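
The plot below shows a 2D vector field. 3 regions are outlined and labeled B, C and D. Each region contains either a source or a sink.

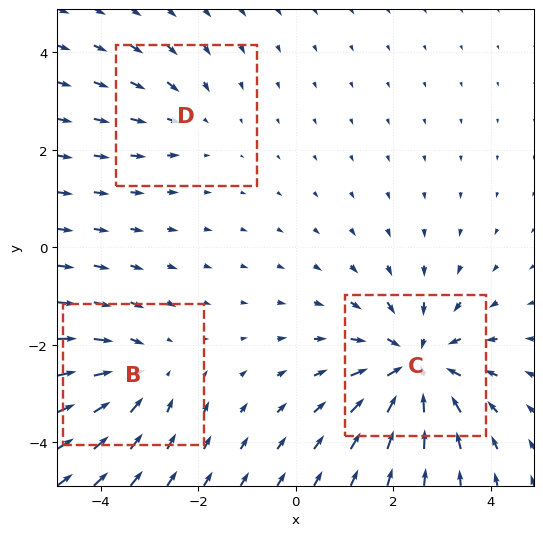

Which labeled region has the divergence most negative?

C

Divergence at each region's feature centre — B: about -3, C: about -5, D: about -2. Region C is most negative.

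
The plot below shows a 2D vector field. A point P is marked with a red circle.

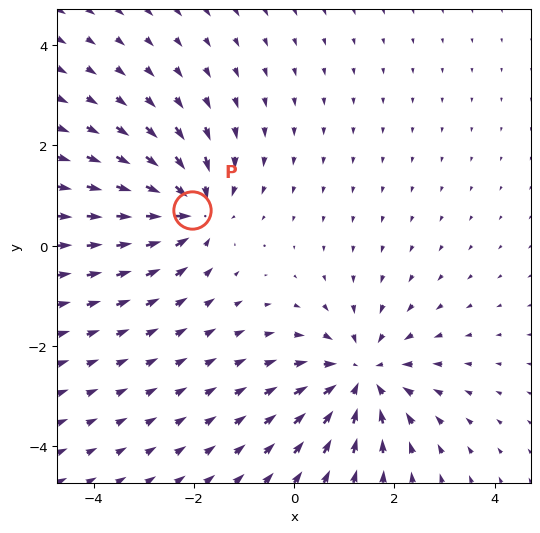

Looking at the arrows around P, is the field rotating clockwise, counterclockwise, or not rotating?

Near P at (-2.0, 0.7) the arrows show no circulation. The curl there is ≈0.

not rotating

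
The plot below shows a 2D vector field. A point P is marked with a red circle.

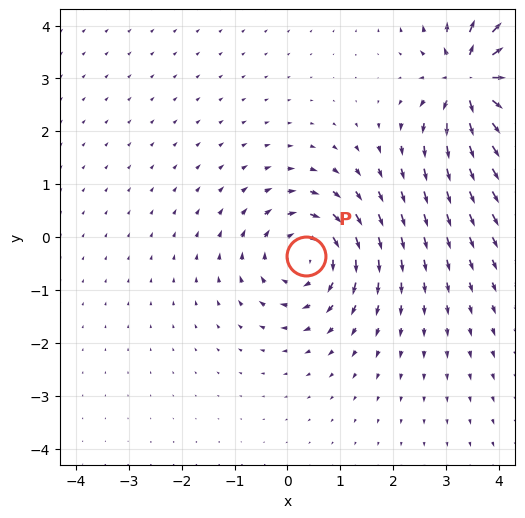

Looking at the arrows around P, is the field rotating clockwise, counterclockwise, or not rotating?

Near P at (0.4, -0.4) the arrows circulate clockwise. The curl (z-component) there is about -4; negative curl means clockwise rotation.

clockwise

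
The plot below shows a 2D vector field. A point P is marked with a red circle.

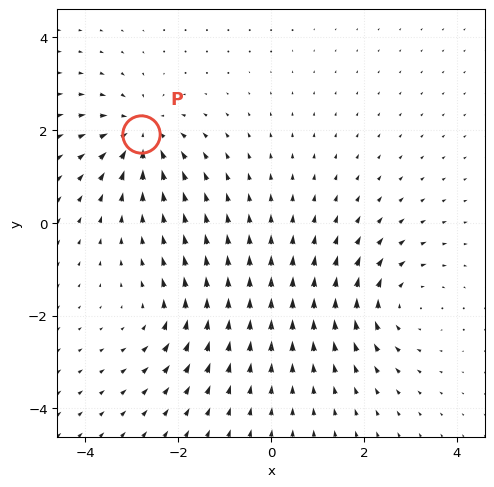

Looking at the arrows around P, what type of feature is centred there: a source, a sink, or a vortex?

sink

At P (-2.8, 1.9) the arrows converge inward. Divergence about -6, curl ≈0 — negative divergence with near-zero curl is a sink.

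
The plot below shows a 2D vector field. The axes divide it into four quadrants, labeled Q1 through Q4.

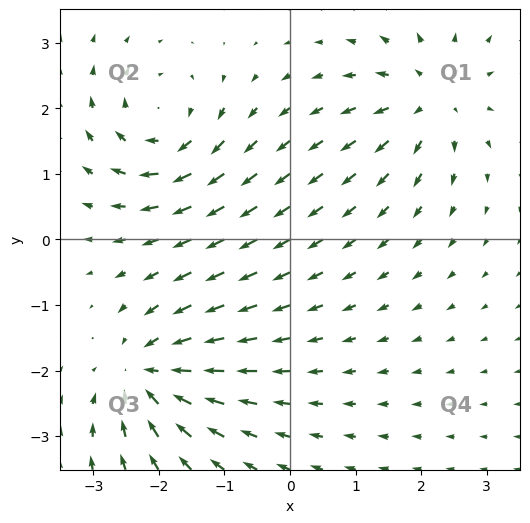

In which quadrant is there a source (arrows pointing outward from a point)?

Q1

The source sits at approximately (2.1, 2.2), which lies in quadrant Q1. The divergence there is about +5, positive as expected for a source.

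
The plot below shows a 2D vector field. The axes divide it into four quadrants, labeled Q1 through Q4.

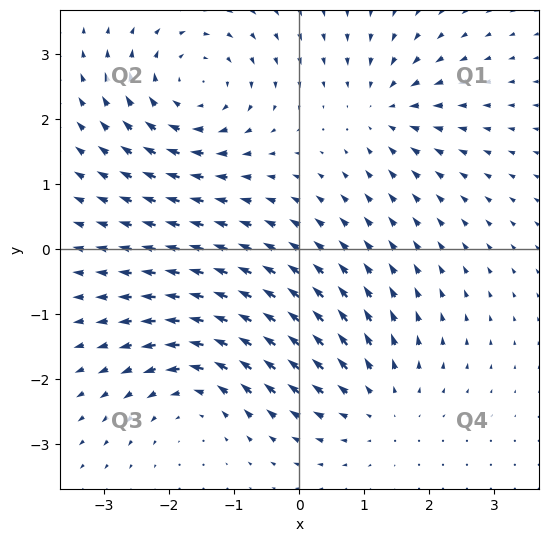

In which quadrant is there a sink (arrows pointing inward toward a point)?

Q1

The sink sits at approximately (1.3, 2.2), which lies in quadrant Q1. The divergence there is about -4, negative as expected for a sink.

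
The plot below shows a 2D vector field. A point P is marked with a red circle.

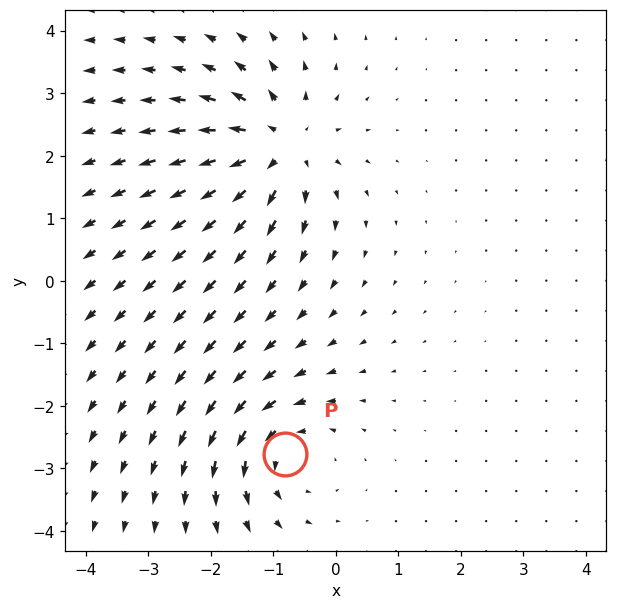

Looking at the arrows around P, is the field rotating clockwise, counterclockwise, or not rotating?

Near P at (-0.8, -2.8) the arrows circulate counterclockwise. The curl (z-component) there is about +4; positive curl means counterclockwise rotation.

counterclockwise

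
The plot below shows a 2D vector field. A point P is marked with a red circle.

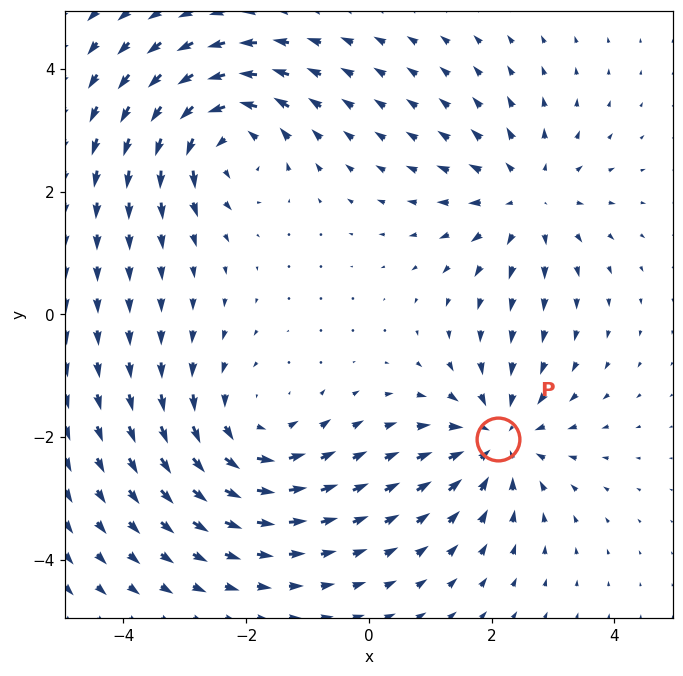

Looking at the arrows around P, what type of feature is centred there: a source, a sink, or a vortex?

sink

At P (2.1, -2.0) the arrows converge inward. Divergence about -4, curl ≈0 — negative divergence with near-zero curl is a sink.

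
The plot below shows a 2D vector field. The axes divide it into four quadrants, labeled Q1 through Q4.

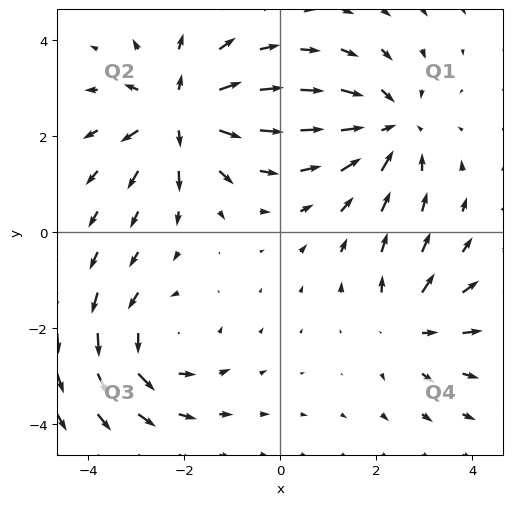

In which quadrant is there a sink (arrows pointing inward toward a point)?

The sink sits at approximately (2.3, 2.2), which lies in quadrant Q1. The divergence there is about -4, negative as expected for a sink.

Q1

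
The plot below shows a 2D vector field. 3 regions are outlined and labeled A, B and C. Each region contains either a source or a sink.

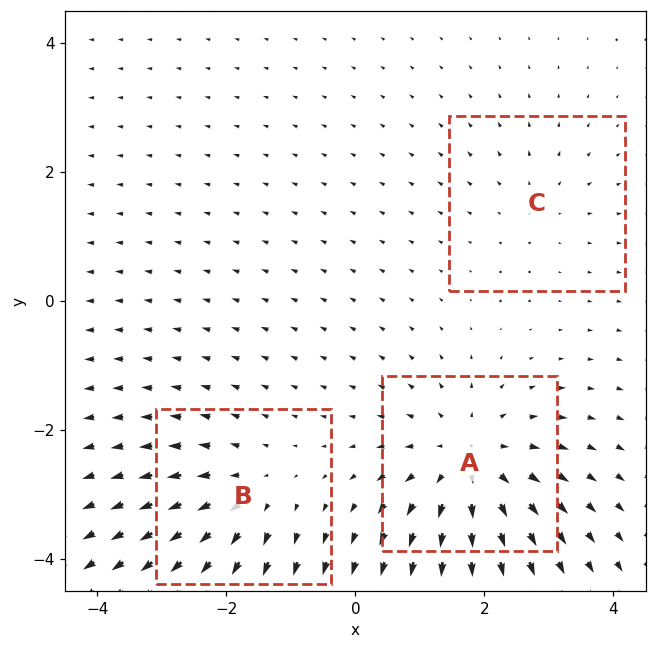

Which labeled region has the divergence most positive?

Divergence at each region's feature centre — A: about +4, B: about +3, C: about +2. Region A is most positive.

A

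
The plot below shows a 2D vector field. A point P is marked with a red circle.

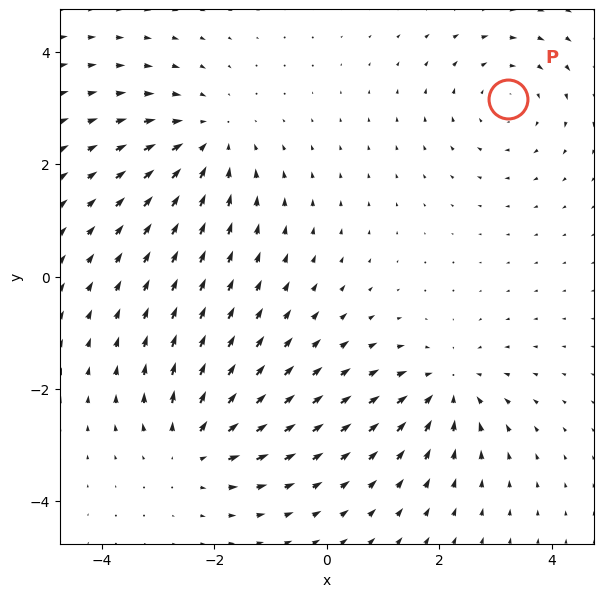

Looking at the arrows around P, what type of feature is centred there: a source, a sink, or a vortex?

vortex

At P (3.2, 3.2) the arrows circulate clockwise. Divergence ≈0, curl about -3 — near-zero divergence with nonzero curl is a vortex.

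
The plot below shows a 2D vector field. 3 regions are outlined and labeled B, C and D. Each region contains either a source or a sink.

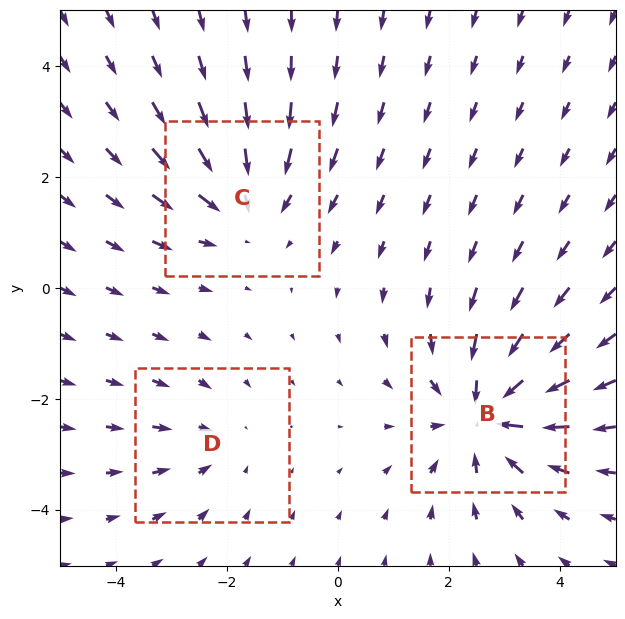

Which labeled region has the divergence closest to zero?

Divergence at each region's feature centre — B: about -4, C: about -3, D: about -2. Region D is closest to zero.

D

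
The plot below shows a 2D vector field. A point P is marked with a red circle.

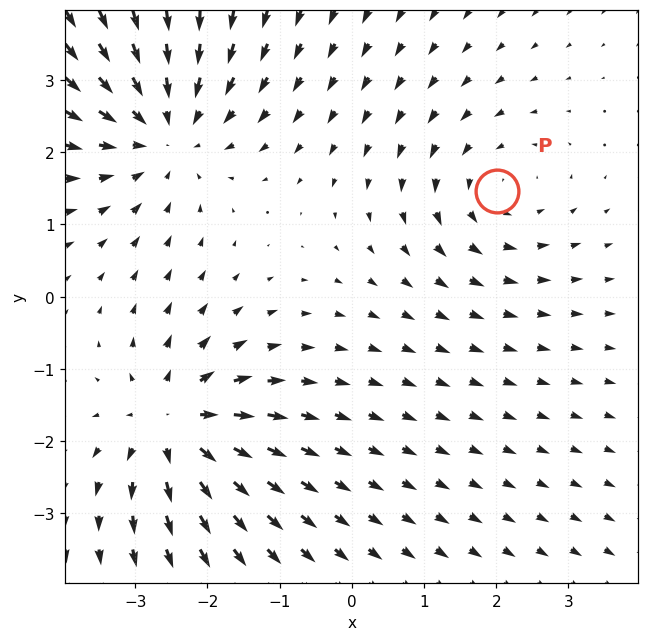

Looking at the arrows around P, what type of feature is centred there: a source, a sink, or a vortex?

At P (2.0, 1.5) the arrows circulate counterclockwise. Divergence ≈0, curl about +3 — near-zero divergence with nonzero curl is a vortex.

vortex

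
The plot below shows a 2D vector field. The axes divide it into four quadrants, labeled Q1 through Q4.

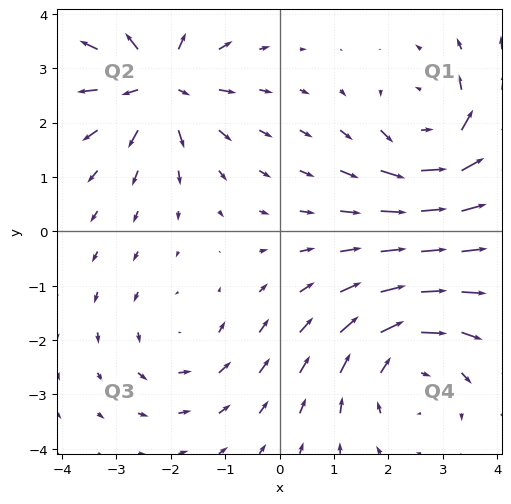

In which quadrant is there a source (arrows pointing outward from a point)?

Q2

The source sits at approximately (-2.2, 2.7), which lies in quadrant Q2. The divergence there is about +6, positive as expected for a source.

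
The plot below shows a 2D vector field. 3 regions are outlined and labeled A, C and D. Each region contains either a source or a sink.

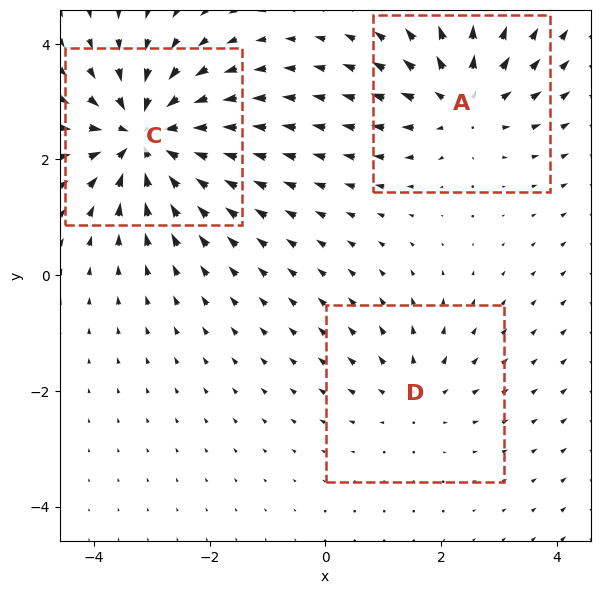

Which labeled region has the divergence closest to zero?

Divergence at each region's feature centre — A: about +4, C: about -6, D: about +2. Region D is closest to zero.

D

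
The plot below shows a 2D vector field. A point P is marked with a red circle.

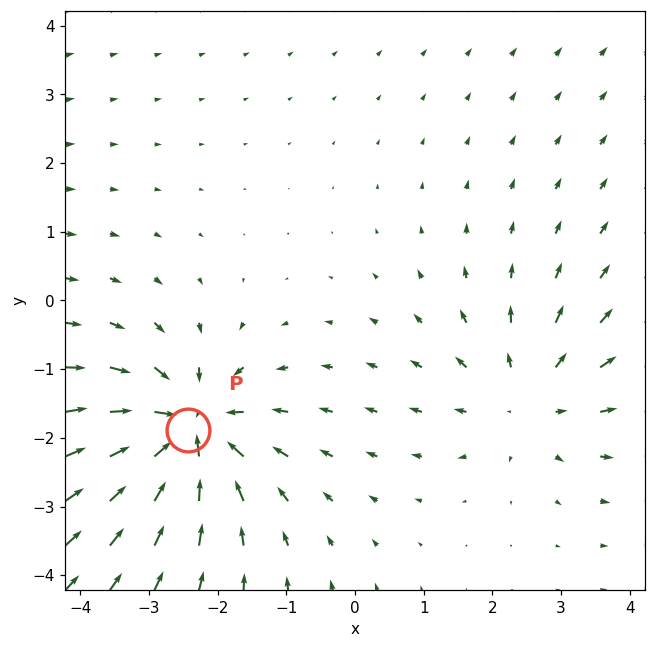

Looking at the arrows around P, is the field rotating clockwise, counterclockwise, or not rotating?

Near P at (-2.4, -1.9) the arrows show no circulation. The curl there is ≈0.

not rotating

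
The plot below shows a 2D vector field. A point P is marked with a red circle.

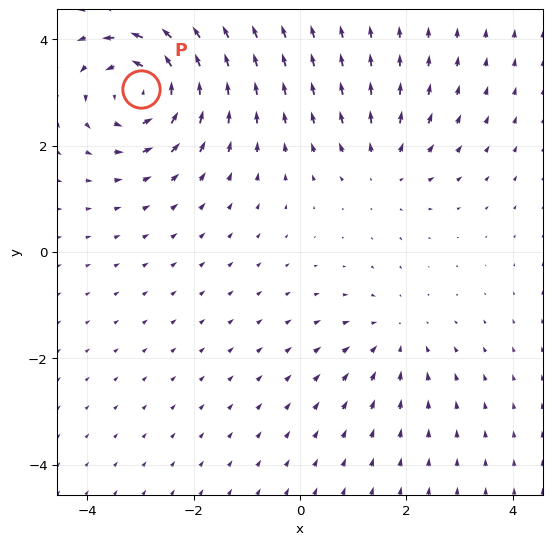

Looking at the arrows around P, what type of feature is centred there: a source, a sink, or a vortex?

vortex

At P (-3.0, 3.1) the arrows circulate counterclockwise. Divergence ≈0, curl about +5 — near-zero divergence with nonzero curl is a vortex.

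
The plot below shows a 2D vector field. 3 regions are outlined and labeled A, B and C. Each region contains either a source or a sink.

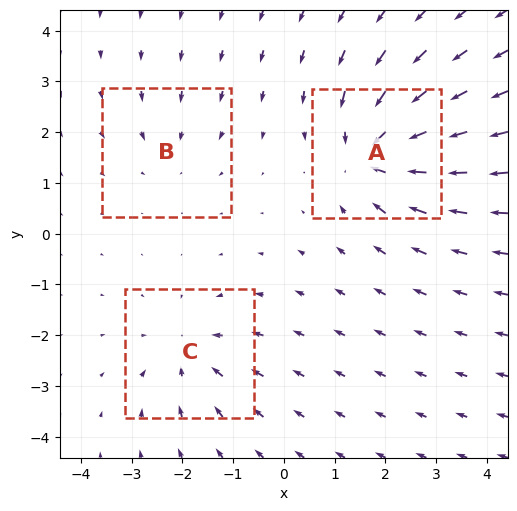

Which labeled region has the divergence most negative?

A

Divergence at each region's feature centre — A: about -5, B: about -2, C: about -3. Region A is most negative.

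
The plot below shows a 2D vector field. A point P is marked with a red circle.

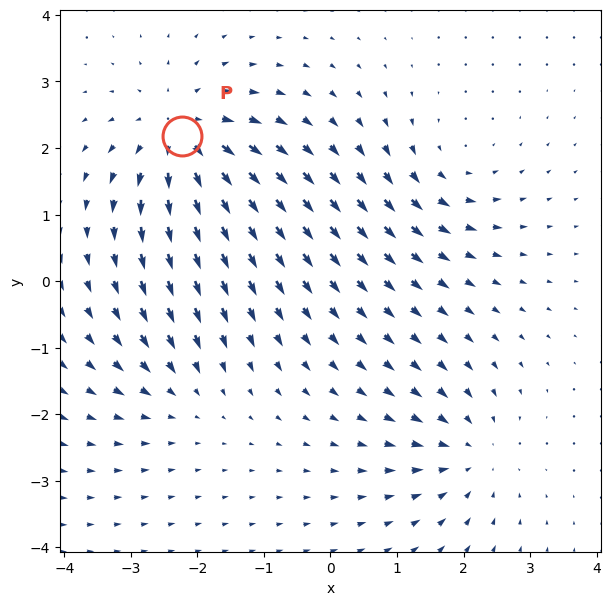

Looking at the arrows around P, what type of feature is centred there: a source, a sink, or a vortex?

At P (-2.2, 2.2) the arrows spread outward. Divergence about +5, curl ≈0 — positive divergence with near-zero curl is a source.

source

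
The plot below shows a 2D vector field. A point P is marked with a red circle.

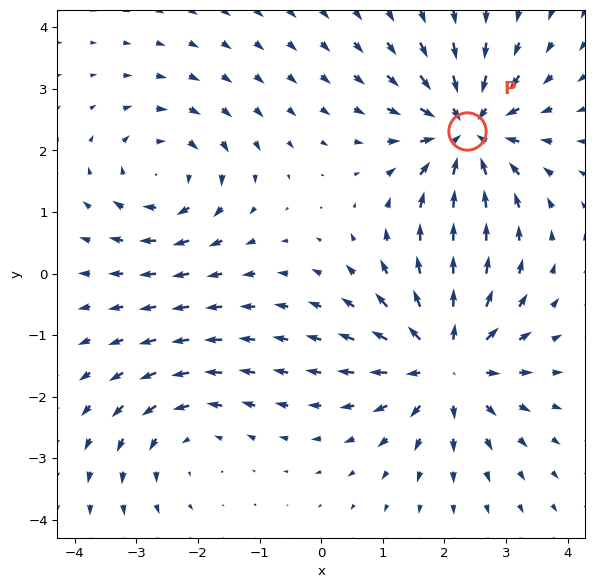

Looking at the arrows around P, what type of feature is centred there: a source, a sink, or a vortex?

sink

At P (2.4, 2.3) the arrows converge inward. Divergence about -5, curl ≈0 — negative divergence with near-zero curl is a sink.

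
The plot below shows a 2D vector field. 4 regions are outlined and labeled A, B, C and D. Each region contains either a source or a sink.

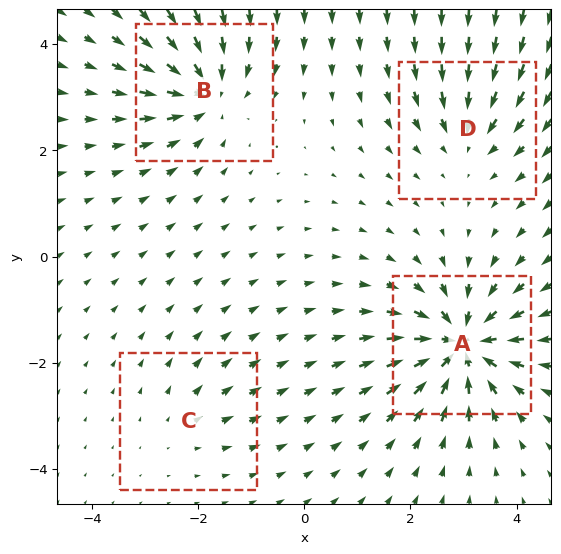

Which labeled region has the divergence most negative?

Divergence at each region's feature centre — A: about -9, B: about -7, C: about +2, D: about -4. Region A is most negative.

A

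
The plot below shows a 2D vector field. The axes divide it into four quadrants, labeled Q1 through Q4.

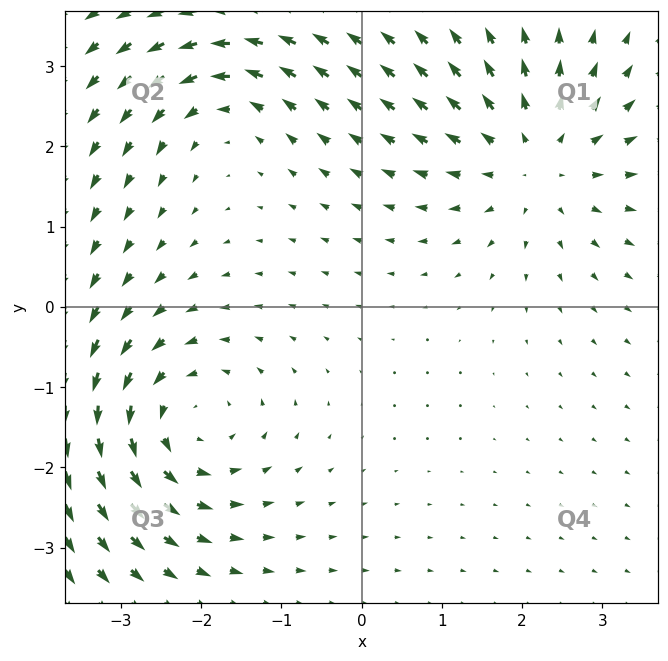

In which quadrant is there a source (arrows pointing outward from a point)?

Q1

The source sits at approximately (2.2, 1.8), which lies in quadrant Q1. The divergence there is about +4, positive as expected for a source.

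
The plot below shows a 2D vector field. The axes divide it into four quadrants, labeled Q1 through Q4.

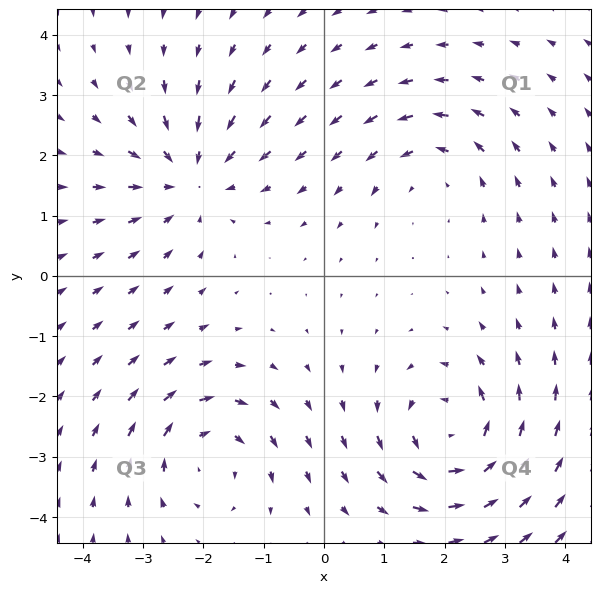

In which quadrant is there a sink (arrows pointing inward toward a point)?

Q2

The sink sits at approximately (-2.2, 1.6), which lies in quadrant Q2. The divergence there is about -5, negative as expected for a sink.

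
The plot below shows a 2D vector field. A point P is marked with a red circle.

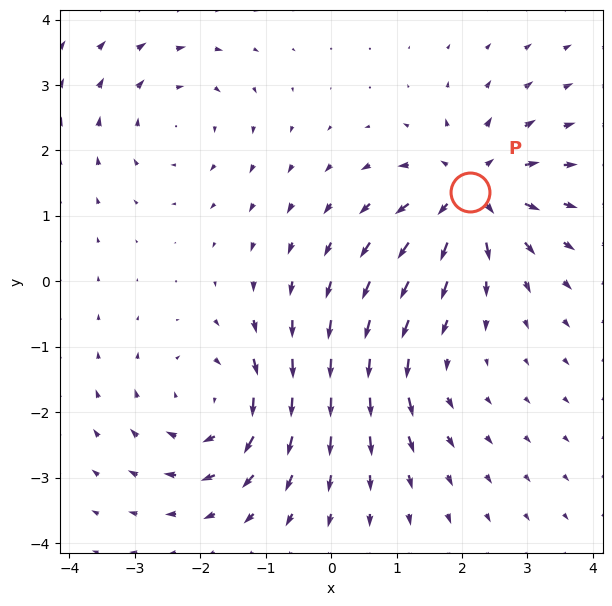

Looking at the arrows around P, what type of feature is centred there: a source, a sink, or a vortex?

source

At P (2.1, 1.4) the arrows spread outward. Divergence about +6, curl ≈0 — positive divergence with near-zero curl is a source.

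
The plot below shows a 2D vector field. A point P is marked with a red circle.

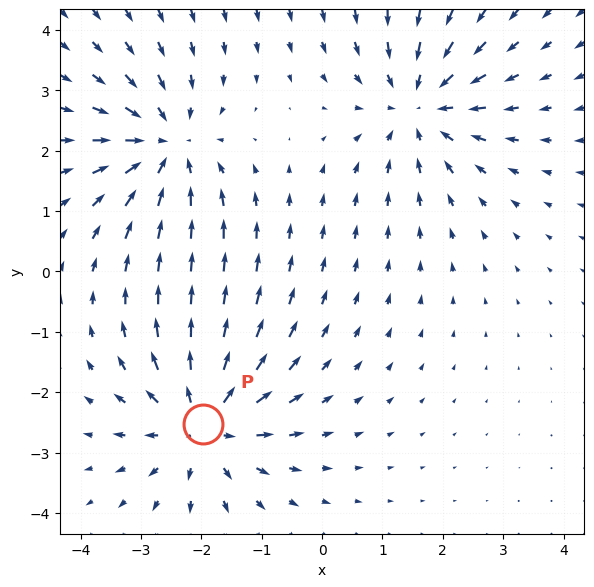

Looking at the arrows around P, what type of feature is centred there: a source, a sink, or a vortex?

At P (-2.0, -2.5) the arrows spread outward. Divergence about +6, curl ≈0 — positive divergence with near-zero curl is a source.

source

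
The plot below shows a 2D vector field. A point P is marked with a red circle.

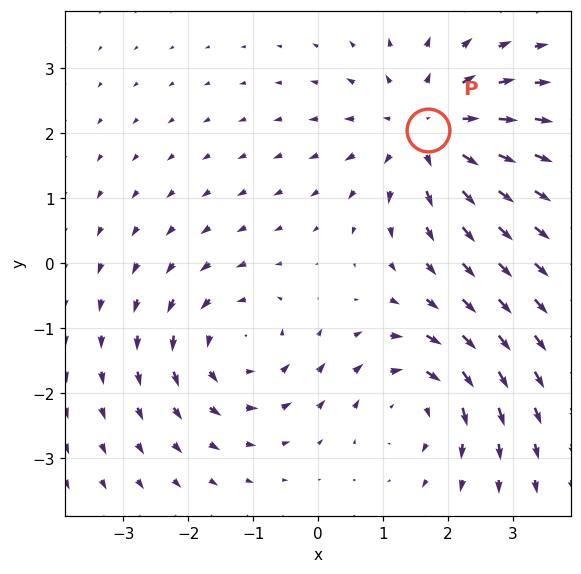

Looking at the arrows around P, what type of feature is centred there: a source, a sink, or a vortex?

At P (1.7, 2.1) the arrows spread outward. Divergence about +3, curl ≈0 — positive divergence with near-zero curl is a source.

source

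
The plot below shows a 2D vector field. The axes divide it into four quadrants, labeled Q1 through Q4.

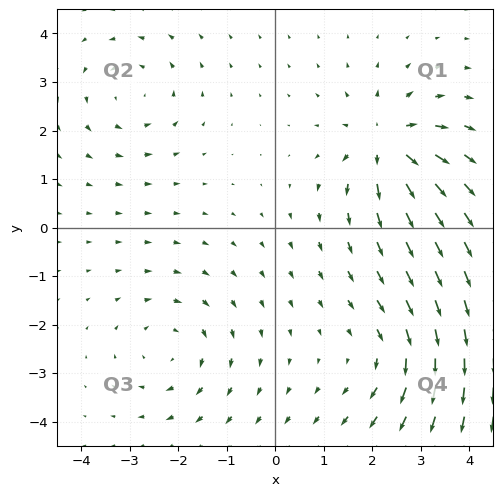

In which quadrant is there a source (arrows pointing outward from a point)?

Q1

The source sits at approximately (2.3, 1.7), which lies in quadrant Q1. The divergence there is about +6, positive as expected for a source.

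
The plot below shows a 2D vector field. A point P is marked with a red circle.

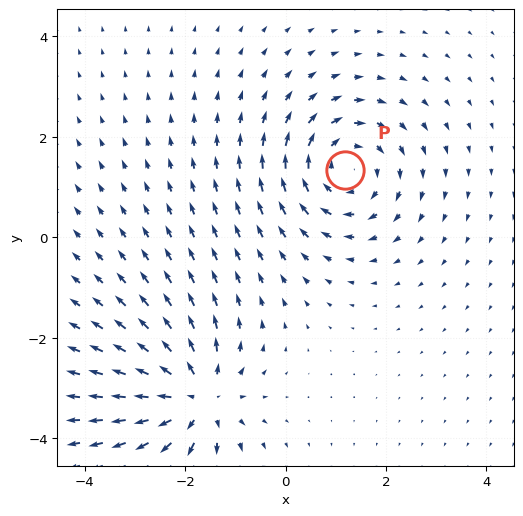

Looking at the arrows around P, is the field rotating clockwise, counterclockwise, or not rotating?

clockwise

Near P at (1.2, 1.3) the arrows circulate clockwise. The curl (z-component) there is about -4; negative curl means clockwise rotation.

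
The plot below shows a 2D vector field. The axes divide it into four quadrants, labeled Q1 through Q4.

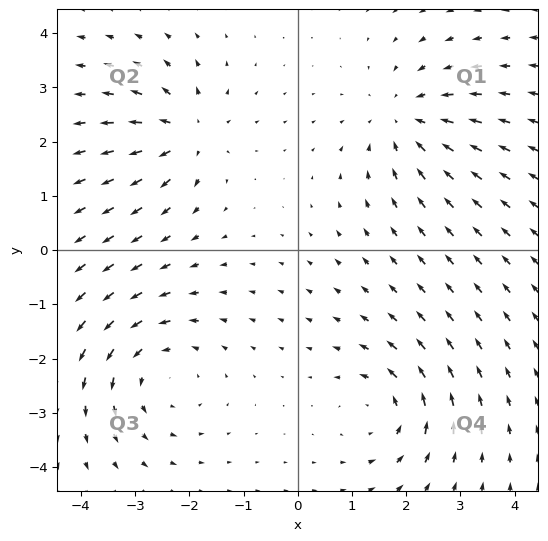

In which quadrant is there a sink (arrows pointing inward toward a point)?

The sink sits at approximately (2.0, 2.4), which lies in quadrant Q1. The divergence there is about -4, negative as expected for a sink.

Q1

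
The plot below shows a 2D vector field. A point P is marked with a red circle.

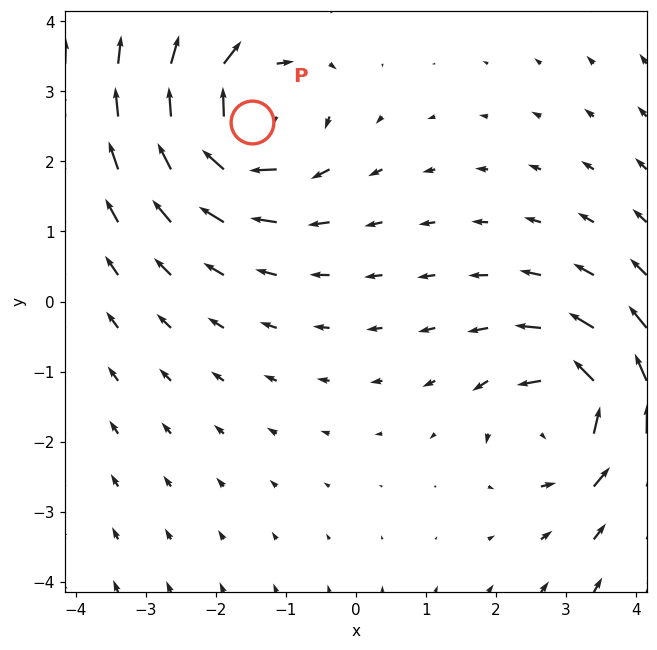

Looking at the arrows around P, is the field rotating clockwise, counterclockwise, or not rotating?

Near P at (-1.5, 2.6) the arrows circulate clockwise. The curl (z-component) there is about -4; negative curl means clockwise rotation.

clockwise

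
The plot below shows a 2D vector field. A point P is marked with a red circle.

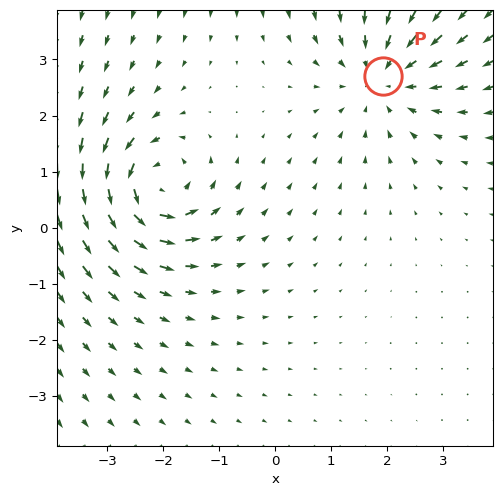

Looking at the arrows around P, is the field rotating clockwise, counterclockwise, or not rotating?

not rotating

Near P at (1.9, 2.7) the arrows show no circulation. The curl there is ≈0.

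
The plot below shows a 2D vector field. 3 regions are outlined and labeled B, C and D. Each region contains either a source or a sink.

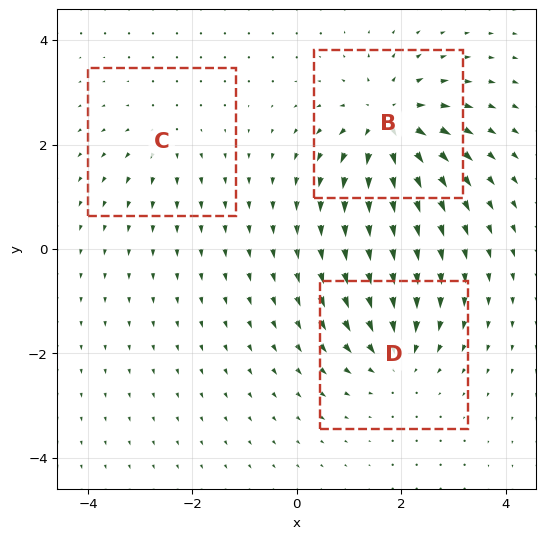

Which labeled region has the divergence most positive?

B

Divergence at each region's feature centre — B: about +6, C: about +2, D: about -4. Region B is most positive.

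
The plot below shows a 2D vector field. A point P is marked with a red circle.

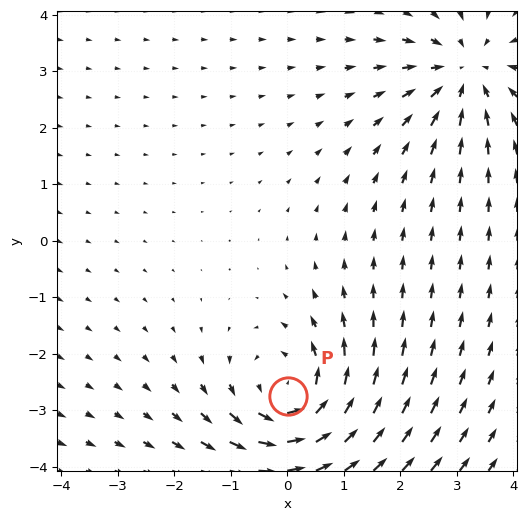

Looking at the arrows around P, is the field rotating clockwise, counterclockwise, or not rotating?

counterclockwise

Near P at (0.0, -2.8) the arrows circulate counterclockwise. The curl (z-component) there is about +3; positive curl means counterclockwise rotation.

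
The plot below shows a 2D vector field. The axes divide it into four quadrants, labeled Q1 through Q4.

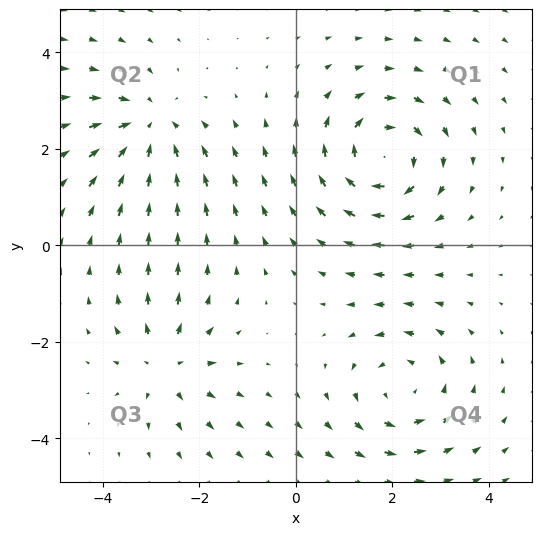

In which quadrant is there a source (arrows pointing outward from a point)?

Q3

The source sits at approximately (-2.7, -2.5), which lies in quadrant Q3. The divergence there is about +3, positive as expected for a source.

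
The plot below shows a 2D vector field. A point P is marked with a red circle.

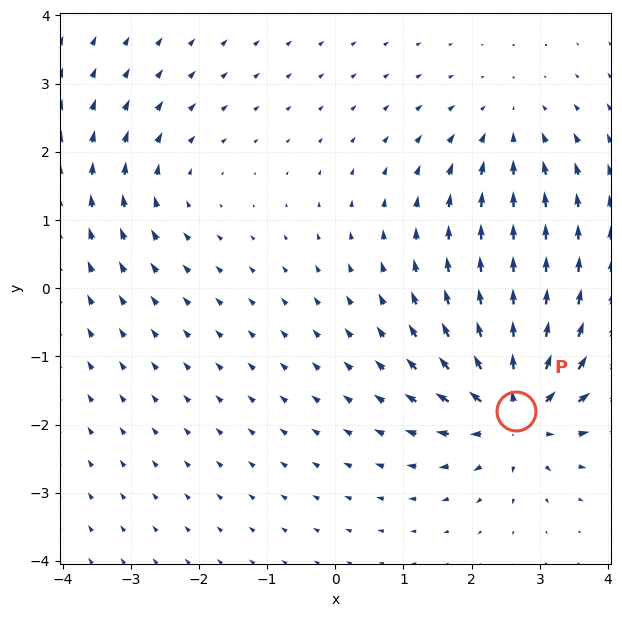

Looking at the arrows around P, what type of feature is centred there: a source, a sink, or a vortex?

At P (2.6, -1.8) the arrows spread outward. Divergence about +7, curl ≈0 — positive divergence with near-zero curl is a source.

source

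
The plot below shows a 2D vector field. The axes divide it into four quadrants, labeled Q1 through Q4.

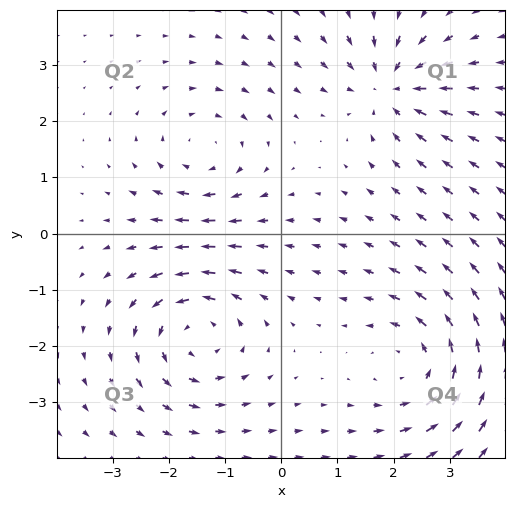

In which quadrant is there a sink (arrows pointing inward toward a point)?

Q1

The sink sits at approximately (2.0, 2.6), which lies in quadrant Q1. The divergence there is about -5, negative as expected for a sink.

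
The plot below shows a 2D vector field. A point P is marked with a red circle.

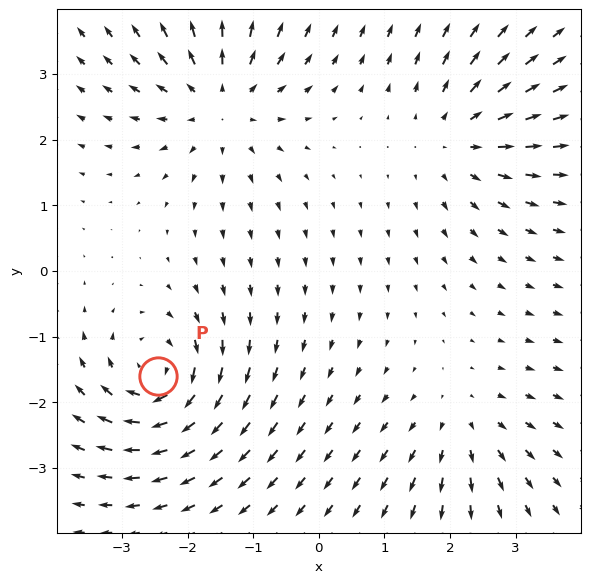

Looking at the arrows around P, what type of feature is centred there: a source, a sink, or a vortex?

At P (-2.4, -1.6) the arrows circulate clockwise. Divergence ≈0, curl about -6 — near-zero divergence with nonzero curl is a vortex.

vortex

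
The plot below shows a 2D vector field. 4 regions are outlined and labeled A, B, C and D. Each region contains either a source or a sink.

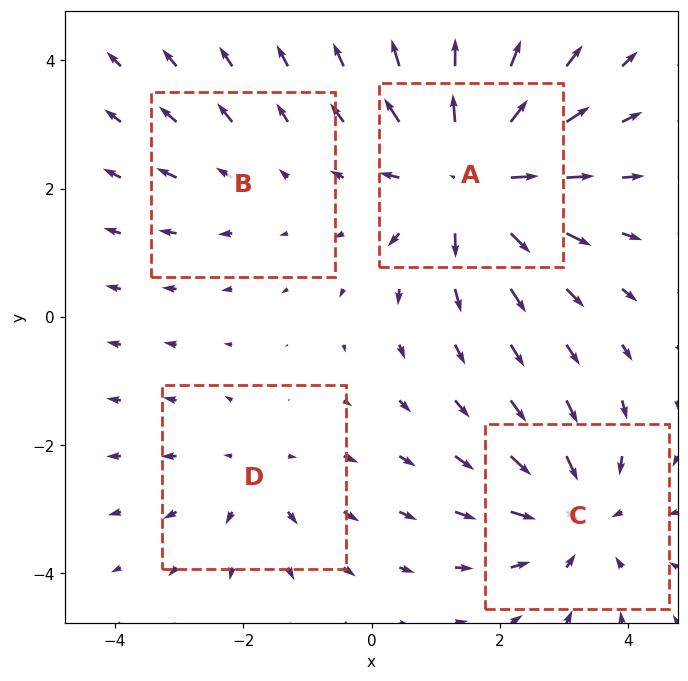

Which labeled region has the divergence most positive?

Divergence at each region's feature centre — A: about +6, B: about +2, C: about -4, D: about +3. Region A is most positive.

A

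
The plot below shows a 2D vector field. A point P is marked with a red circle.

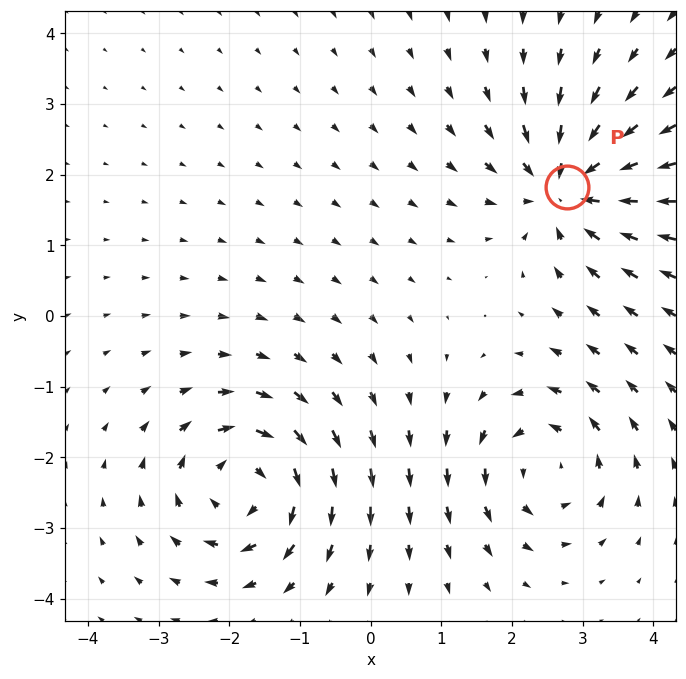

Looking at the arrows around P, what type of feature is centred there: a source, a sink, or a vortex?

At P (2.8, 1.8) the arrows converge inward. Divergence about -6, curl ≈0 — negative divergence with near-zero curl is a sink.

sink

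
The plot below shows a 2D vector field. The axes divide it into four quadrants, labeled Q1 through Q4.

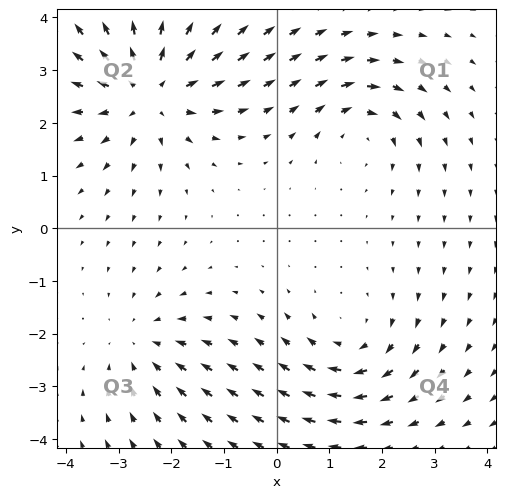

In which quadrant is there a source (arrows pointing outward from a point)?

The source sits at approximately (-2.4, 2.6), which lies in quadrant Q2. The divergence there is about +5, positive as expected for a source.

Q2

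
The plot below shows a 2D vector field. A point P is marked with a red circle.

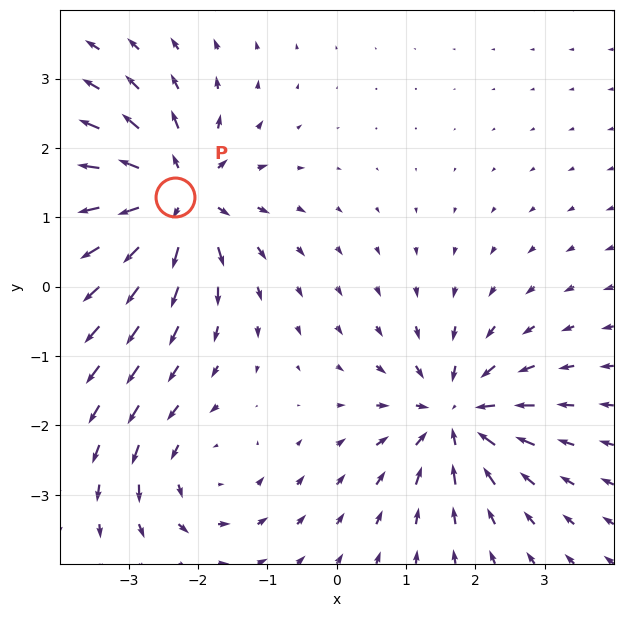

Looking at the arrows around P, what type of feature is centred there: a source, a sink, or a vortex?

source

At P (-2.3, 1.3) the arrows spread outward. Divergence about +6, curl ≈0 — positive divergence with near-zero curl is a source.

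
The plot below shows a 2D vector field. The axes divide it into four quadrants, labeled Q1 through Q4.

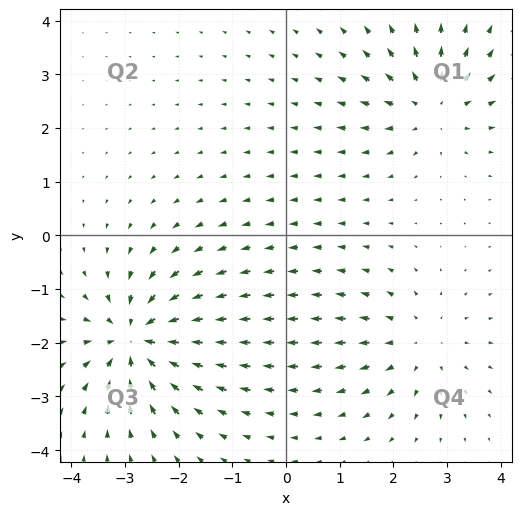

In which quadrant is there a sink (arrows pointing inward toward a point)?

Q3

The sink sits at approximately (-2.8, -1.9), which lies in quadrant Q3. The divergence there is about -5, negative as expected for a sink.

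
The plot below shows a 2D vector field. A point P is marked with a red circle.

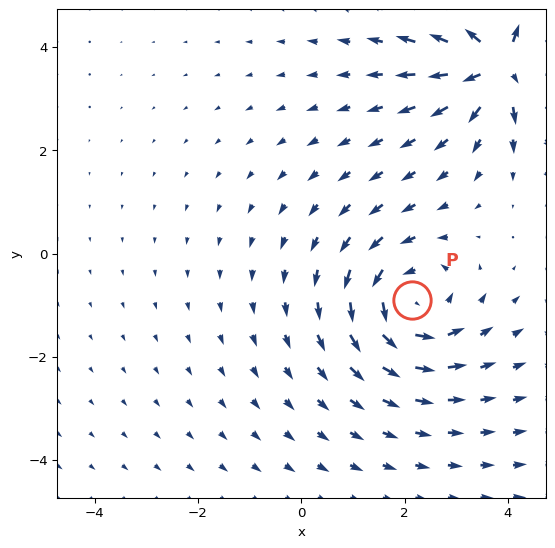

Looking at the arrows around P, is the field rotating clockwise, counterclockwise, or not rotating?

Near P at (2.1, -0.9) the arrows circulate counterclockwise. The curl (z-component) there is about +3; positive curl means counterclockwise rotation.

counterclockwise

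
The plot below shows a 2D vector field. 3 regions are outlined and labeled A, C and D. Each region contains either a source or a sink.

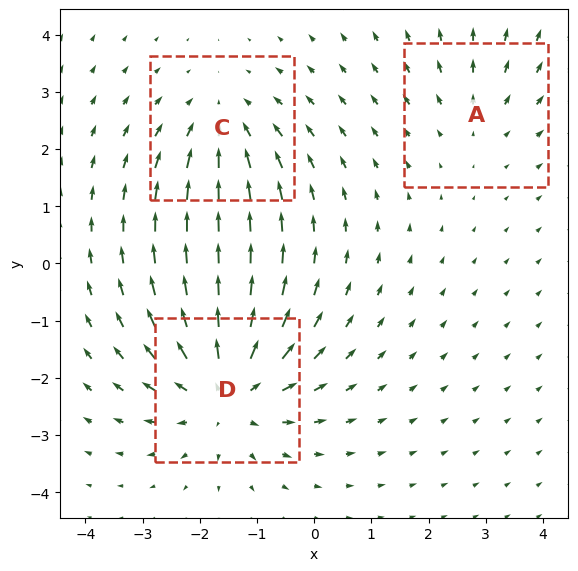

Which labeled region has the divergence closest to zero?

A

Divergence at each region's feature centre — A: about +2, C: about -3, D: about +4. Region A is closest to zero.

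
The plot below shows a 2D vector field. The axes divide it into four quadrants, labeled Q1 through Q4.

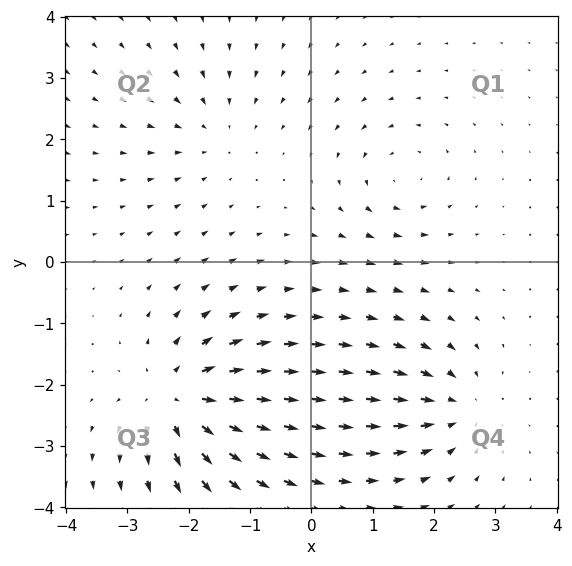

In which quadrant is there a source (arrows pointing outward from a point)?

The source sits at approximately (-2.1, -2.2), which lies in quadrant Q3. The divergence there is about +6, positive as expected for a source.

Q3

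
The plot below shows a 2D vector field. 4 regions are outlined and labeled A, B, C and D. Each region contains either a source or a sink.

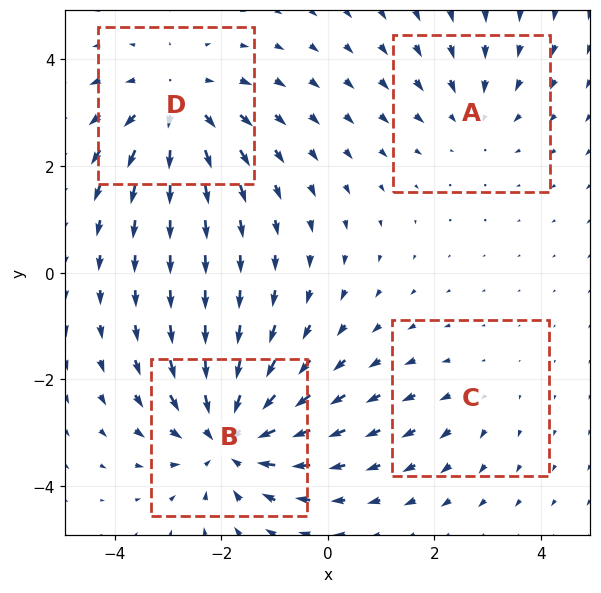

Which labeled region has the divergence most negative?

Divergence at each region's feature centre — A: about -3, B: about -6, C: about +2, D: about +4. Region B is most negative.

B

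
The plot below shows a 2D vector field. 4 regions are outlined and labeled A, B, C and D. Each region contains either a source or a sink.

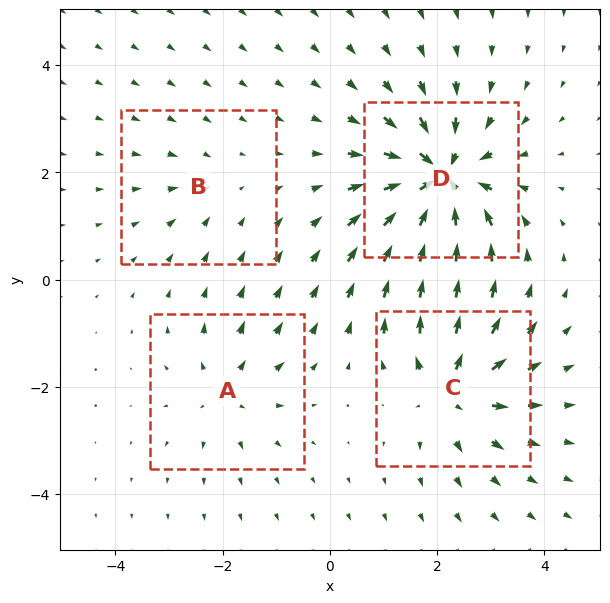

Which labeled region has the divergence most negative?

D

Divergence at each region's feature centre — A: about +4, B: about -2, C: about +6, D: about -9. Region D is most negative.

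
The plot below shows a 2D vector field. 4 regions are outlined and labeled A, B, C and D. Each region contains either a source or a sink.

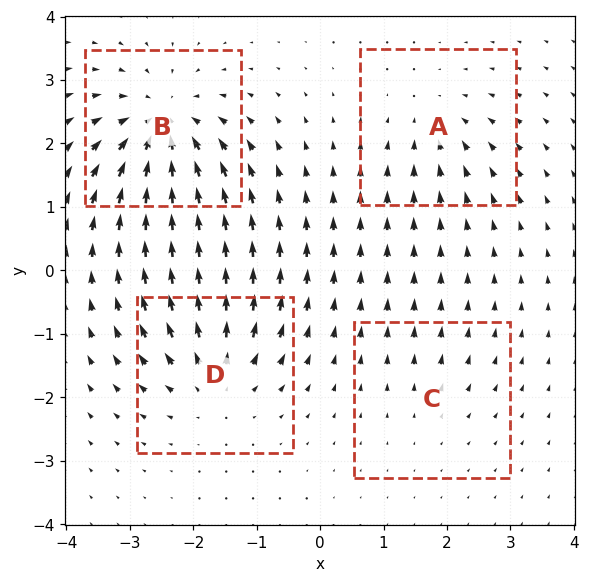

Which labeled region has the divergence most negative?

B

Divergence at each region's feature centre — A: about -4, B: about -8, C: about +2, D: about +6. Region B is most negative.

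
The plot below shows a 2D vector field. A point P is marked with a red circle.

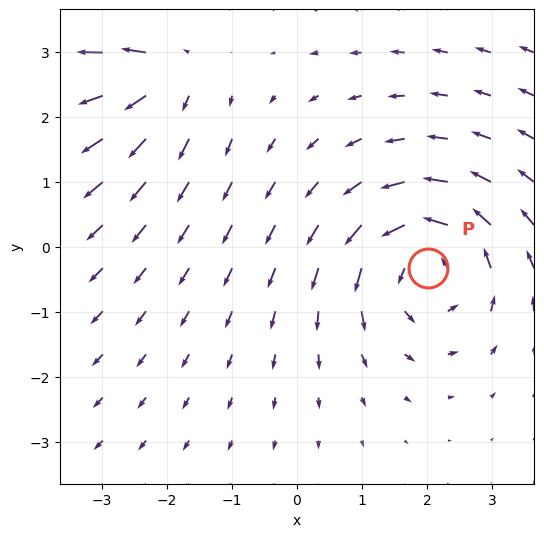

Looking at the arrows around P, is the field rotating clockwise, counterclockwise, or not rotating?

Near P at (2.0, -0.3) the arrows circulate counterclockwise. The curl (z-component) there is about +5; positive curl means counterclockwise rotation.

counterclockwise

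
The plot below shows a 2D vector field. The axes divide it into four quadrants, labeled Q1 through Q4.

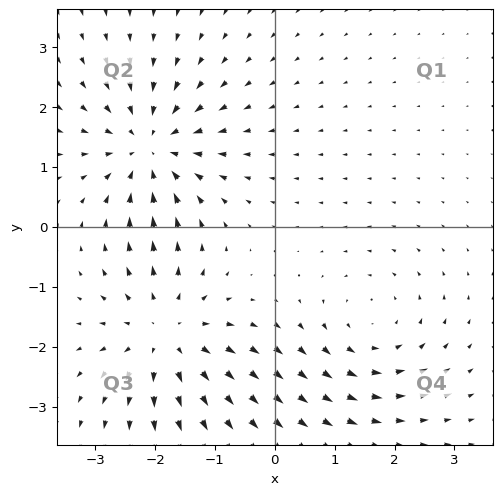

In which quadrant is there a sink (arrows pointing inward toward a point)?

The sink sits at approximately (-2.1, 1.3), which lies in quadrant Q2. The divergence there is about -5, negative as expected for a sink.

Q2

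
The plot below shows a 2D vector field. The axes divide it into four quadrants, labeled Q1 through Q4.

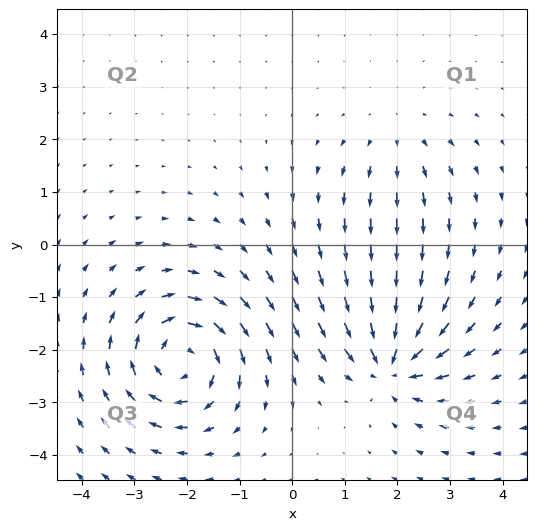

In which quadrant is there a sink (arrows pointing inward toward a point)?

Q4

The sink sits at approximately (1.9, -2.2), which lies in quadrant Q4. The divergence there is about -5, negative as expected for a sink.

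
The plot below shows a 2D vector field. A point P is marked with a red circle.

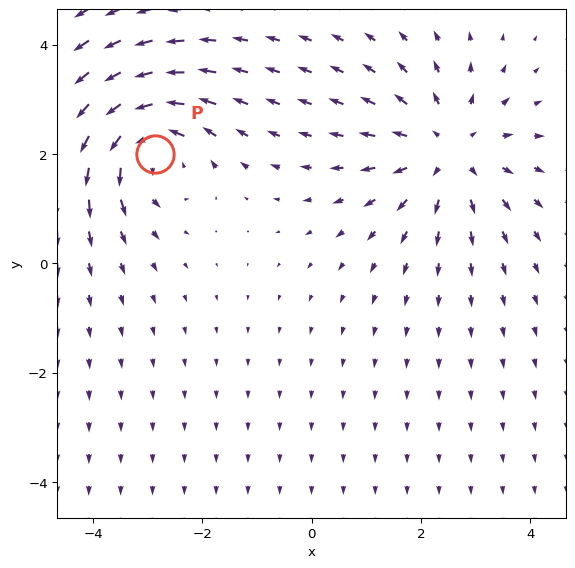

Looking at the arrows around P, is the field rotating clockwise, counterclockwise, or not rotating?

counterclockwise

Near P at (-2.9, 2.0) the arrows circulate counterclockwise. The curl (z-component) there is about +4; positive curl means counterclockwise rotation.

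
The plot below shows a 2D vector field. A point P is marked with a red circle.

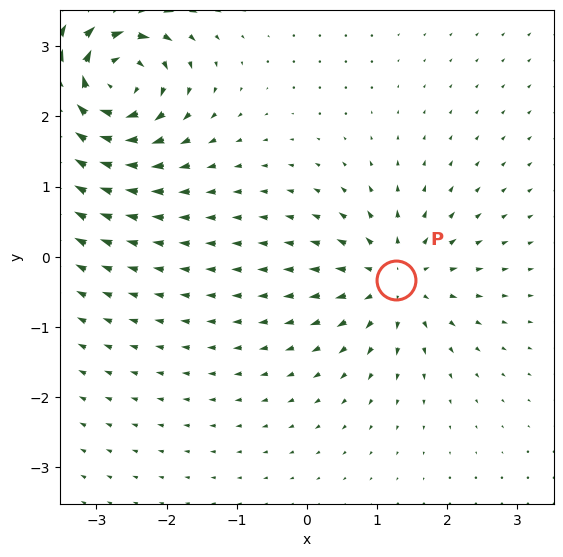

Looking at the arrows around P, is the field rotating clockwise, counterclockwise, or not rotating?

Near P at (1.3, -0.3) the arrows show no circulation. The curl there is ≈0.

not rotating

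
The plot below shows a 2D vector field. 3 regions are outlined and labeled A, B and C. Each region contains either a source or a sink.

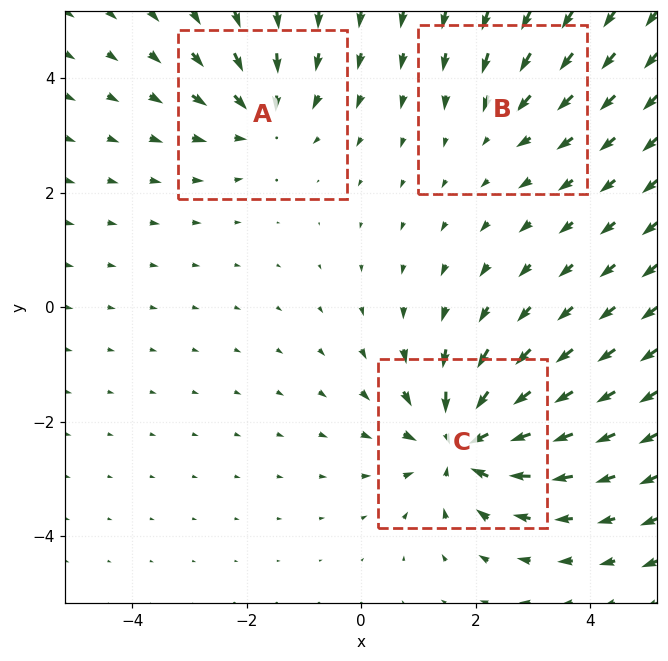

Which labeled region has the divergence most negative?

Divergence at each region's feature centre — A: about -3, B: about -2, C: about -6. Region C is most negative.

C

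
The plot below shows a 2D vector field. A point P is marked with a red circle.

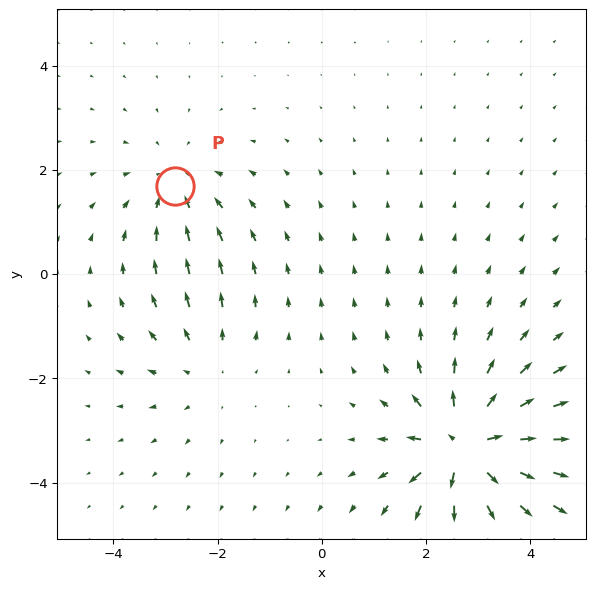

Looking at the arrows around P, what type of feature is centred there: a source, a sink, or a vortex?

At P (-2.8, 1.7) the arrows converge inward. Divergence about -2, curl ≈0 — negative divergence with near-zero curl is a sink.

sink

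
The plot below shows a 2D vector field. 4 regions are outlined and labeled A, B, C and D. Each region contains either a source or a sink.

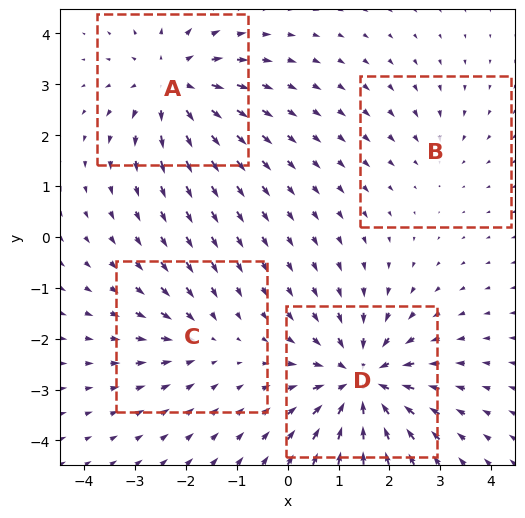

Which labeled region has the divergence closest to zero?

Divergence at each region's feature centre — A: about +5, B: about -2, C: about -3, D: about -7. Region B is closest to zero.

B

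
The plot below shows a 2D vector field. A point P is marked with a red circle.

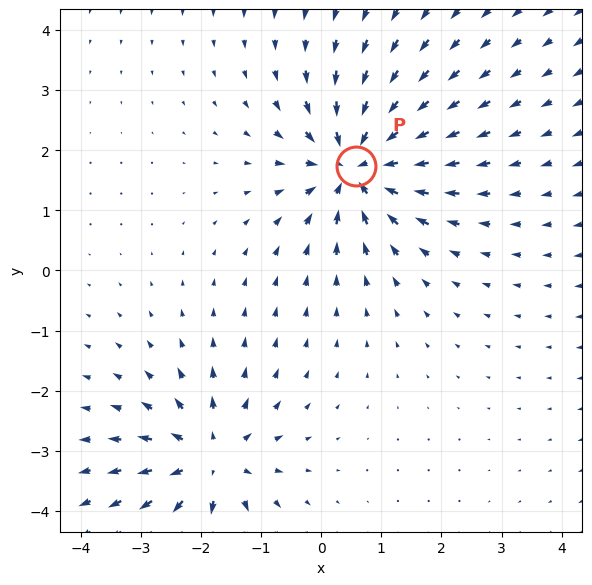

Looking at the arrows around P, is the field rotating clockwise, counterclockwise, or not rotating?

Near P at (0.6, 1.7) the arrows show no circulation. The curl there is ≈0.

not rotating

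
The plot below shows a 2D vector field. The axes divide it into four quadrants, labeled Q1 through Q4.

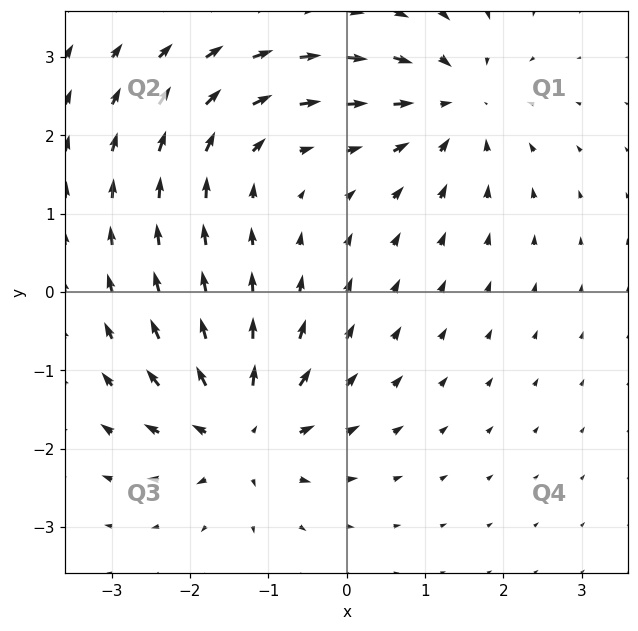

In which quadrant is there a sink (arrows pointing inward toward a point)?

Q1

The sink sits at approximately (1.4, 2.4), which lies in quadrant Q1. The divergence there is about -5, negative as expected for a sink.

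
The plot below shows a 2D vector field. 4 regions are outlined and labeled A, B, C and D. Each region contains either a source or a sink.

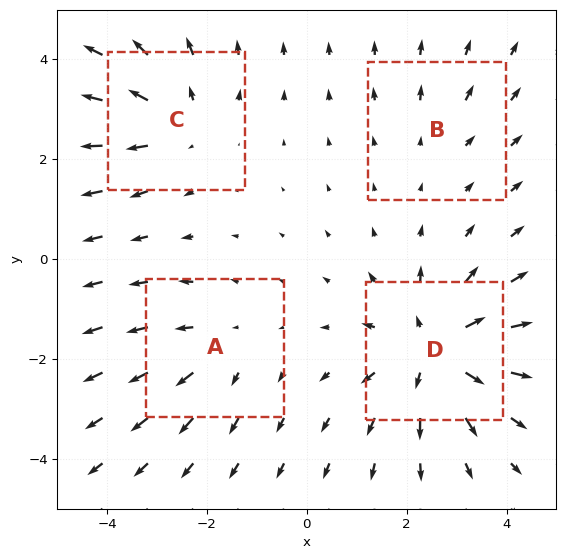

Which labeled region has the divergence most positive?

D

Divergence at each region's feature centre — A: about +3, B: about +2, C: about +4, D: about +6. Region D is most positive.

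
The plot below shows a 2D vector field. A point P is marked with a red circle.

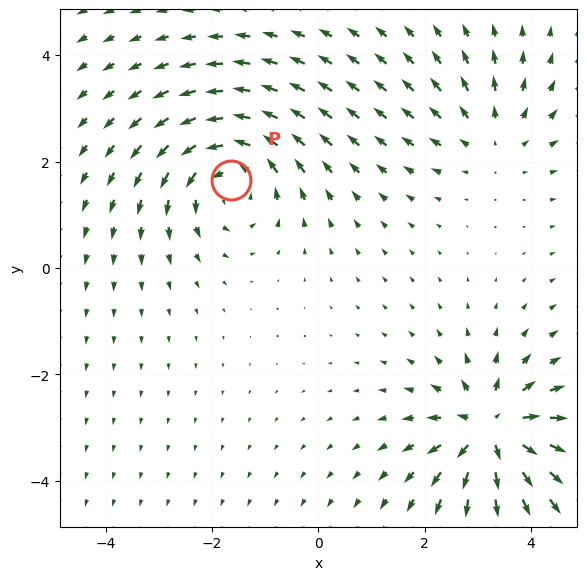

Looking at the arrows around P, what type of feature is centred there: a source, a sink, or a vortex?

vortex

At P (-1.6, 1.7) the arrows circulate counterclockwise. Divergence ≈0, curl about +4 — near-zero divergence with nonzero curl is a vortex.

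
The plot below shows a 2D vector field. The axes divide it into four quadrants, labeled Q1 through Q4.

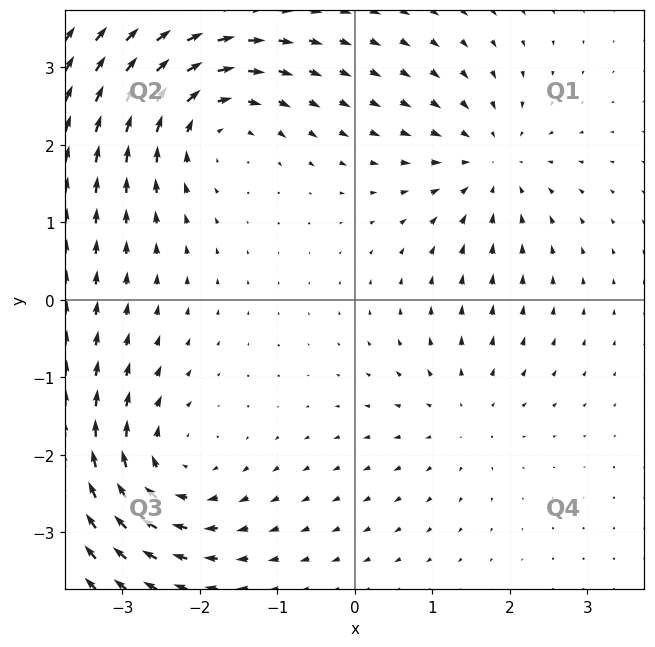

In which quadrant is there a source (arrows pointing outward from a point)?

Q4

The source sits at approximately (1.4, -1.5), which lies in quadrant Q4. The divergence there is about +3, positive as expected for a source.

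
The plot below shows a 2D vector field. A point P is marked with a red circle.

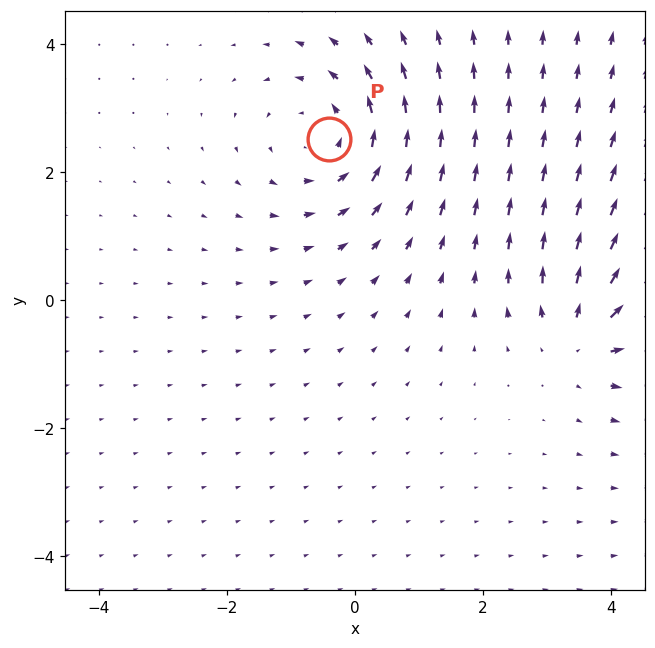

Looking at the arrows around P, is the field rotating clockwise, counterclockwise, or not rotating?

counterclockwise

Near P at (-0.4, 2.5) the arrows circulate counterclockwise. The curl (z-component) there is about +4; positive curl means counterclockwise rotation.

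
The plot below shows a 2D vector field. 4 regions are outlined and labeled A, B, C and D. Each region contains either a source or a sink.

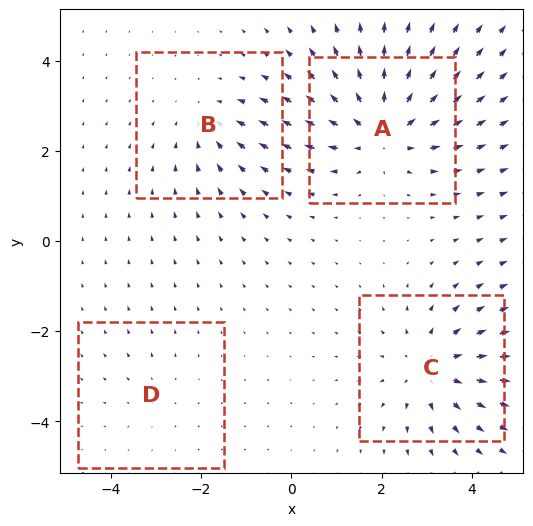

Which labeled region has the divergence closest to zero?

Divergence at each region's feature centre — A: about +6, B: about -3, C: about +5, D: about +2. Region D is closest to zero.

D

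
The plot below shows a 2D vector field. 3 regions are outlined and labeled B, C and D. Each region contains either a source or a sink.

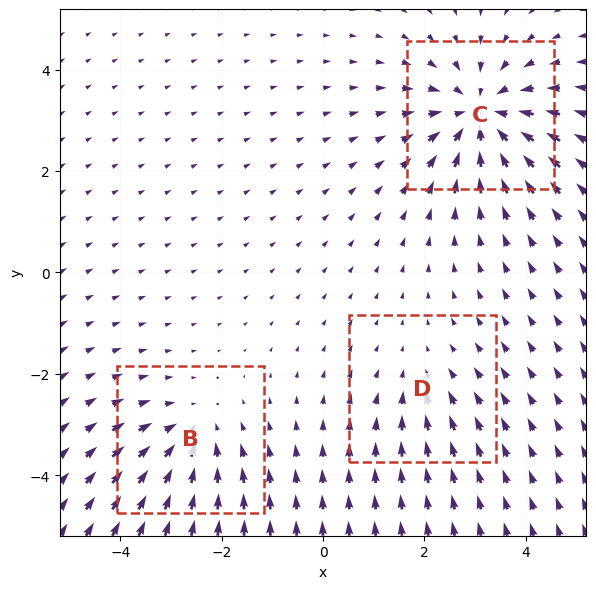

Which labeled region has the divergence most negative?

Divergence at each region's feature centre — B: about -3, C: about -5, D: about -2. Region C is most negative.

C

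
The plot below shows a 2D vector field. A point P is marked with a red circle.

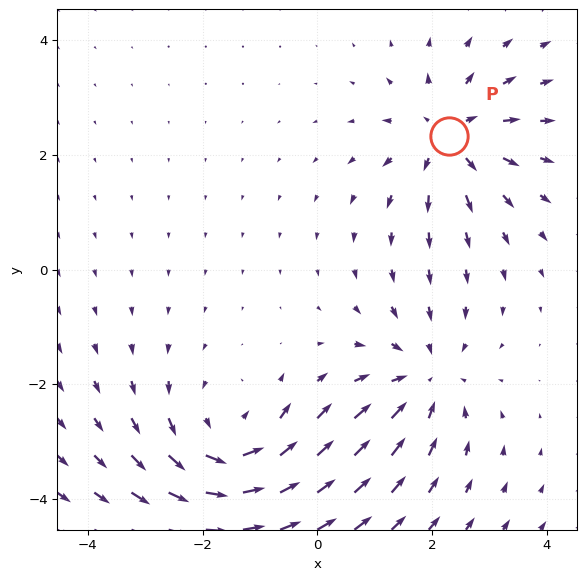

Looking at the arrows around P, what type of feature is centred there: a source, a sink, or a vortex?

At P (2.3, 2.3) the arrows spread outward. Divergence about +4, curl ≈0 — positive divergence with near-zero curl is a source.

source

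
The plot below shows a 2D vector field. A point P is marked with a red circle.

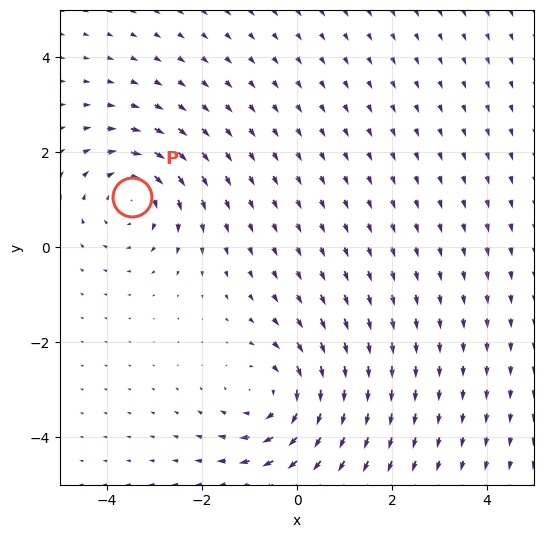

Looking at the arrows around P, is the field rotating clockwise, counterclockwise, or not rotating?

clockwise

Near P at (-3.5, 1.1) the arrows circulate clockwise. The curl (z-component) there is about -4; negative curl means clockwise rotation.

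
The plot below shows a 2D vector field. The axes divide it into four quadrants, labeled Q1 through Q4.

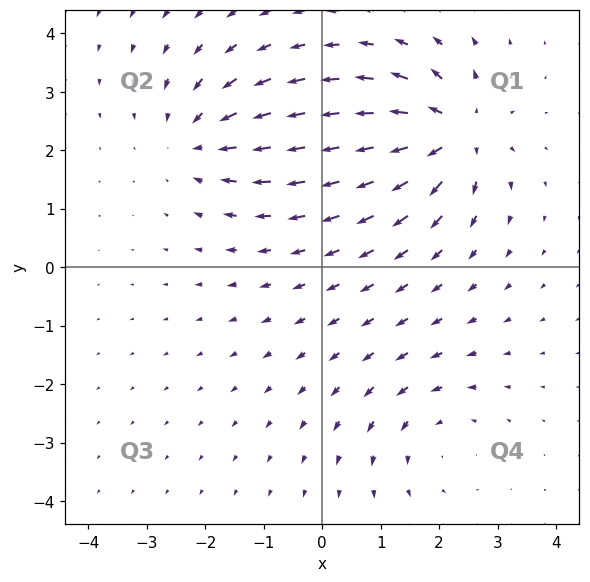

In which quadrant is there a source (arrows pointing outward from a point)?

Q1

The source sits at approximately (2.2, 2.3), which lies in quadrant Q1. The divergence there is about +5, positive as expected for a source.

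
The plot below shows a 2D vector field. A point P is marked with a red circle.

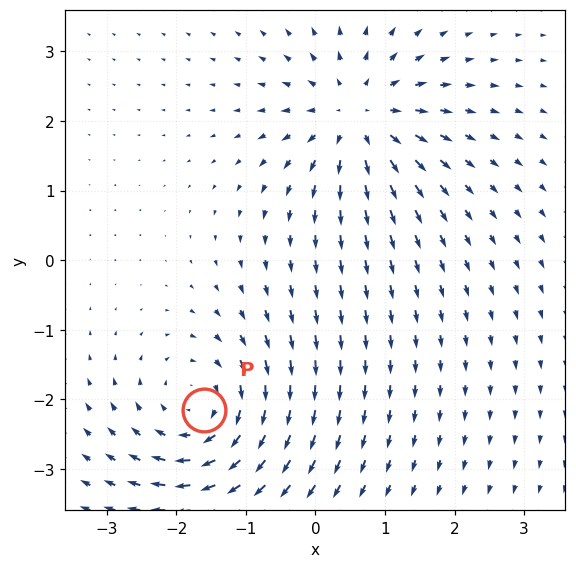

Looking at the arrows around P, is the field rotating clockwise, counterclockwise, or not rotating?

clockwise

Near P at (-1.6, -2.2) the arrows circulate clockwise. The curl (z-component) there is about -4; negative curl means clockwise rotation.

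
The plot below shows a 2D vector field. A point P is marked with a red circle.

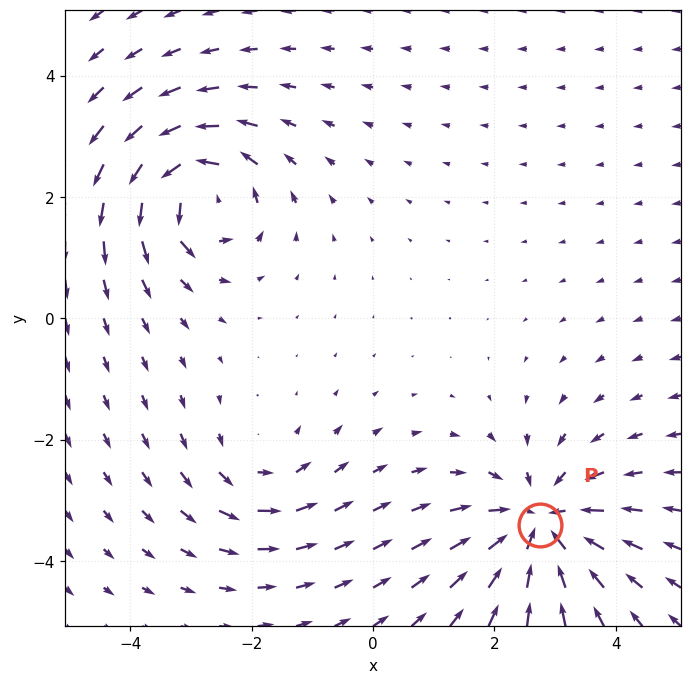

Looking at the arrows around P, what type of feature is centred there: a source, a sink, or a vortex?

At P (2.8, -3.4) the arrows converge inward. Divergence about -5, curl ≈0 — negative divergence with near-zero curl is a sink.

sink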